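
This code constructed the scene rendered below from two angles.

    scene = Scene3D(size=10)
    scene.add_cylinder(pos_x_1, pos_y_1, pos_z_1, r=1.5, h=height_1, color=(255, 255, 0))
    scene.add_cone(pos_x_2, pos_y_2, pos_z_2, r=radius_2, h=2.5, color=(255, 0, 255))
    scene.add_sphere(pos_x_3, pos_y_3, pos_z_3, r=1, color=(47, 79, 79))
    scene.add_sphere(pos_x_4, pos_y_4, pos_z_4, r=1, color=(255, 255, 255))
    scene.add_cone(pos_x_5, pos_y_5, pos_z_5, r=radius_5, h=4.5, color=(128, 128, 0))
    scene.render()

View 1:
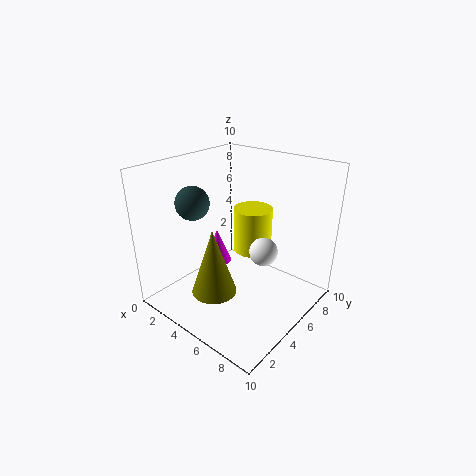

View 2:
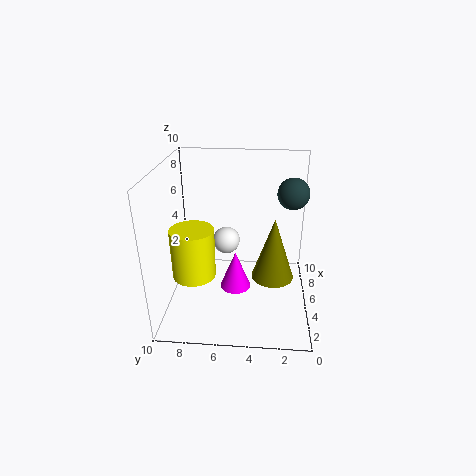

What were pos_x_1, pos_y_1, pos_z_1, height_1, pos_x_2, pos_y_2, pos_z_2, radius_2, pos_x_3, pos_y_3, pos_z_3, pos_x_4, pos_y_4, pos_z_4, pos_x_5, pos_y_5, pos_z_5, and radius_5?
pos_x_1 = 4
pos_y_1 = 8
pos_z_1 = 2.5
height_1 = 3.5
pos_x_2 = 3
pos_y_2 = 5
pos_z_2 = 2.5
radius_2 = 1
pos_x_3 = 4.5
pos_y_3 = 1.5
pos_z_3 = 8.5
pos_x_4 = 6.5
pos_y_4 = 6
pos_z_4 = 4
pos_x_5 = 5
pos_y_5 = 2.5
pos_z_5 = 2
radius_5 = 1.5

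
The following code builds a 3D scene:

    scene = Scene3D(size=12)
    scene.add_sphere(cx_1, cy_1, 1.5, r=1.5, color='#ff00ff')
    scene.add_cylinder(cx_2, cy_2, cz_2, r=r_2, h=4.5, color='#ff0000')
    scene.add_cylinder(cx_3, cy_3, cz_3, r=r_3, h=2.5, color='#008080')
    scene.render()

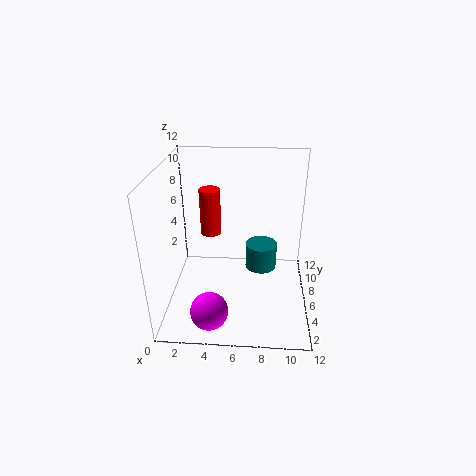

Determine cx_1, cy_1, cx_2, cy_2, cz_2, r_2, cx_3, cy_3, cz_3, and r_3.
cx_1 = 4; cy_1 = 2; cx_2 = 3; cy_2 = 10.5; cz_2 = 4; r_2 = 1; cx_3 = 8; cy_3 = 9.5; cz_3 = 1; r_3 = 1.5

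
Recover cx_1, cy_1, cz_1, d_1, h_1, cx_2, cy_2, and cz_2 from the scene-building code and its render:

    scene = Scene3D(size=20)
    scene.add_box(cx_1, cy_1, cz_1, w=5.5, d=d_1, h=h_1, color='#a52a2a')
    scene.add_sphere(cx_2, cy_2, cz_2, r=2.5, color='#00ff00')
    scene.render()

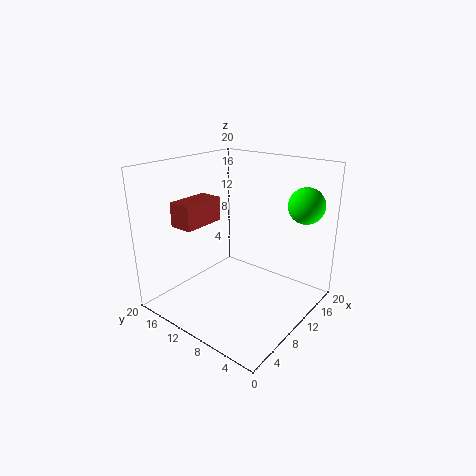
cx_1 = 1.5, cy_1 = 10.5, cz_1 = 13.5, d_1 = 3, h_1 = 3, cx_2 = 16, cy_2 = 3, cz_2 = 14.5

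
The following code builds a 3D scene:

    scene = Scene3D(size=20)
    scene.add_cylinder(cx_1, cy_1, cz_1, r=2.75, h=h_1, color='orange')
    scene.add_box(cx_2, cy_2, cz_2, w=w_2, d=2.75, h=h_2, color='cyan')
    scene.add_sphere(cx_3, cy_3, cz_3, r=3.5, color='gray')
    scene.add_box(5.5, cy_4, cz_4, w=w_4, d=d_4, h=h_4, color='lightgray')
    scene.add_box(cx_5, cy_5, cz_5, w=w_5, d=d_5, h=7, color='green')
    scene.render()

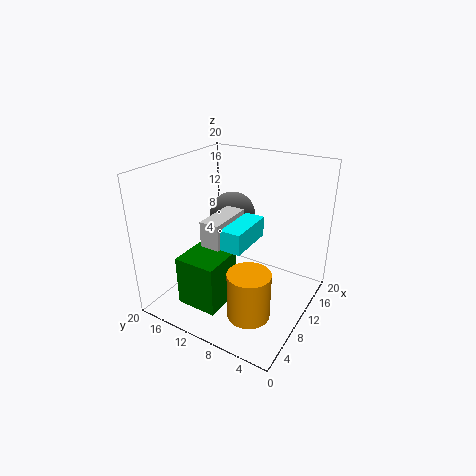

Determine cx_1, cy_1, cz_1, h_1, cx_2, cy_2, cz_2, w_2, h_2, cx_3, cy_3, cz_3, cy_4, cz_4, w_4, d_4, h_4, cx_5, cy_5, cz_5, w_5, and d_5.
cx_1 = 4.75; cy_1 = 5.25; cz_1 = 2.5; h_1 = 6.25; cx_2 = 5.25; cy_2 = 7; cz_2 = 10.5; w_2 = 6.5; h_2 = 2.75; cx_3 = 15; cy_3 = 14; cz_3 = 10.75; cy_4 = 10.25; cz_4 = 10; w_4 = 6.5; d_4 = 2.75; h_4 = 3.5; cx_5 = 2.75; cy_5 = 9.5; cz_5 = 1.75; w_5 = 6; d_5 = 5.75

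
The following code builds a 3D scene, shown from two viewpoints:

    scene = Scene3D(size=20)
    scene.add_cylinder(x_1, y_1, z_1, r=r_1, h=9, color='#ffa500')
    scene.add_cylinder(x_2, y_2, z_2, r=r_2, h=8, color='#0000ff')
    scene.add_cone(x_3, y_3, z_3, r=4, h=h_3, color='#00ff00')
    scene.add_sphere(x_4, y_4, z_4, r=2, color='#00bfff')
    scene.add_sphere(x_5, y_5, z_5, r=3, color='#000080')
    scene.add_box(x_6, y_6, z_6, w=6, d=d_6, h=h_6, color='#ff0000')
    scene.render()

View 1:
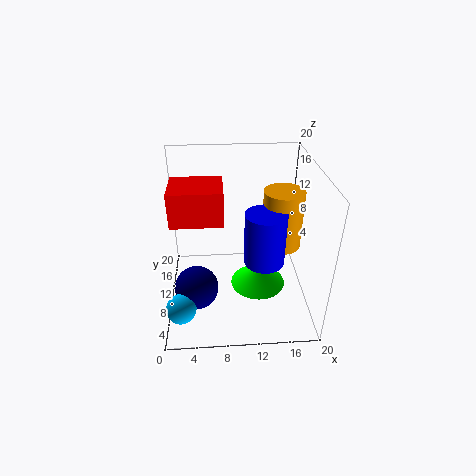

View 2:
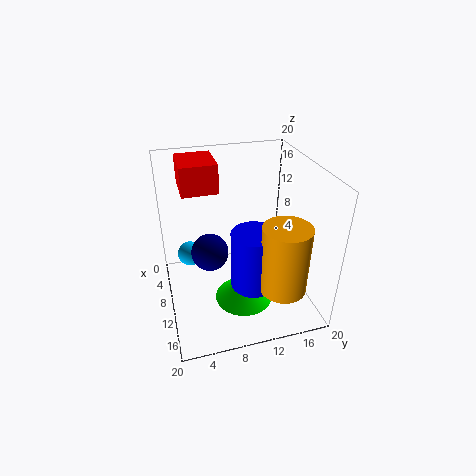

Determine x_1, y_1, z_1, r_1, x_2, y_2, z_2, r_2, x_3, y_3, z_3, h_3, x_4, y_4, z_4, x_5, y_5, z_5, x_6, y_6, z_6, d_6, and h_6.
x_1 = 17; y_1 = 14; z_1 = 6; r_1 = 3; x_2 = 14; y_2 = 11; z_2 = 5; r_2 = 3; x_3 = 13; y_3 = 10; z_3 = 2; h_3 = 3; x_4 = 2; y_4 = 4; z_4 = 3; x_5 = 4; y_5 = 7; z_5 = 4; x_6 = 2; y_6 = 3; z_6 = 16; d_6 = 5; h_6 = 4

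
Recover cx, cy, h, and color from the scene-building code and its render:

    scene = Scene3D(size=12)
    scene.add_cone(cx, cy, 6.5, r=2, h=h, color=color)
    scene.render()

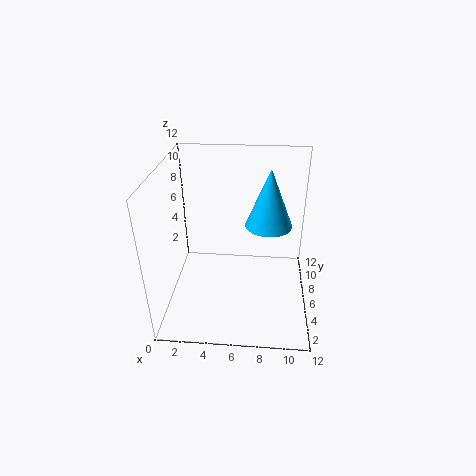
cx = 8.5
cy = 7.5
h = 5
color = 'deepskyblue'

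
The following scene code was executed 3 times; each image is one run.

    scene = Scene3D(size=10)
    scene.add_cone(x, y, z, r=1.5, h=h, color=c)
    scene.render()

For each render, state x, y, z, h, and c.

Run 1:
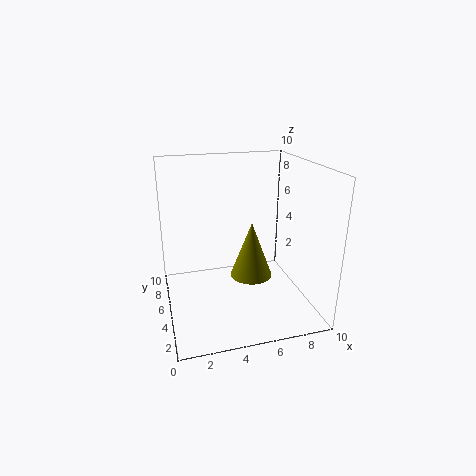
x = 6, y = 5, z = 2, h = 4, c = 'olive'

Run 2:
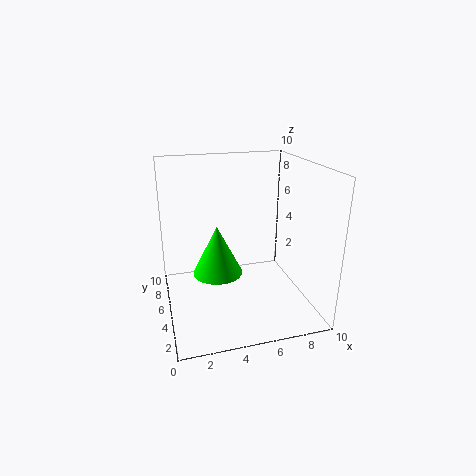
x = 3, y = 2.5, z = 4, h = 3, c = 'lime'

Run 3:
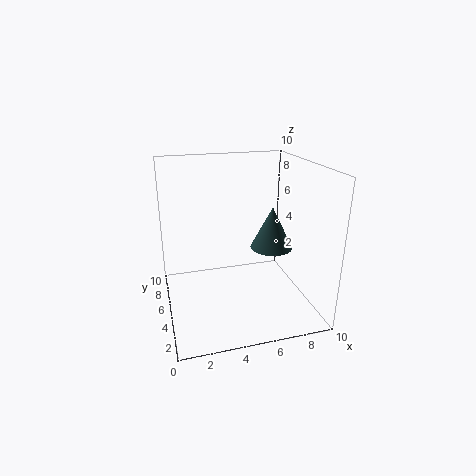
x = 7.5, y = 5, z = 4, h = 3, c = 'darkslategray'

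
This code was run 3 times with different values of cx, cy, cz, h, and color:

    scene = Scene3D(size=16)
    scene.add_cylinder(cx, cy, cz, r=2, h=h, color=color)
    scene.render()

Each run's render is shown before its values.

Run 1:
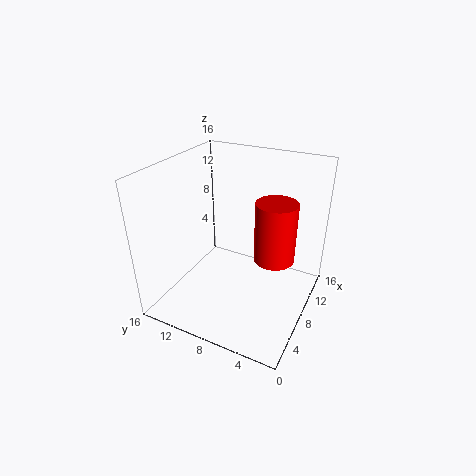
cx = 6; cy = 3; cz = 8; h = 6; color = 'red'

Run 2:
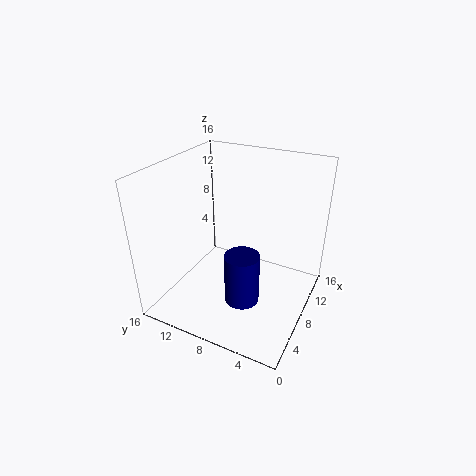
cx = 7; cy = 7; cz = 0.5; h = 6; color = 'navy'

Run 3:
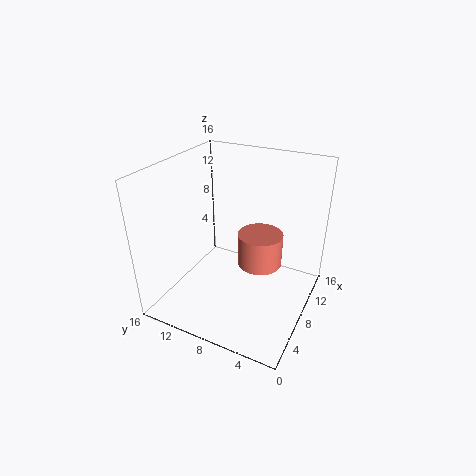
cx = 3.5; cy = 3.5; cz = 9; h = 3; color = 'salmon'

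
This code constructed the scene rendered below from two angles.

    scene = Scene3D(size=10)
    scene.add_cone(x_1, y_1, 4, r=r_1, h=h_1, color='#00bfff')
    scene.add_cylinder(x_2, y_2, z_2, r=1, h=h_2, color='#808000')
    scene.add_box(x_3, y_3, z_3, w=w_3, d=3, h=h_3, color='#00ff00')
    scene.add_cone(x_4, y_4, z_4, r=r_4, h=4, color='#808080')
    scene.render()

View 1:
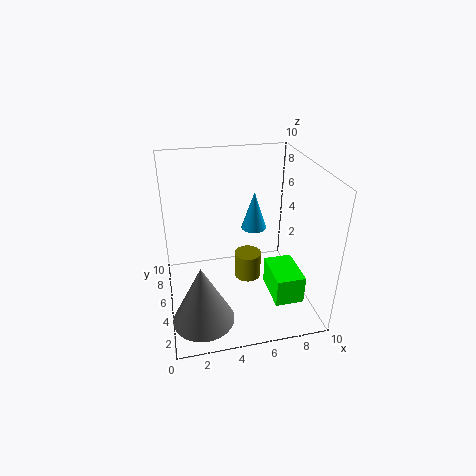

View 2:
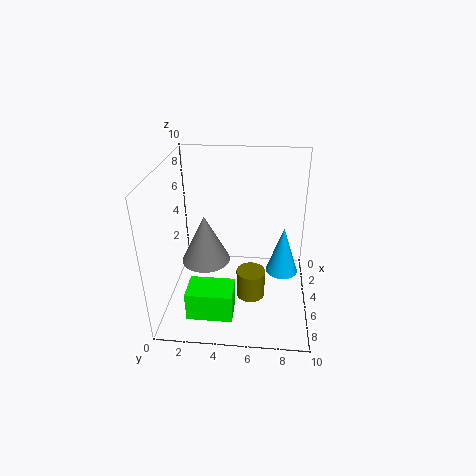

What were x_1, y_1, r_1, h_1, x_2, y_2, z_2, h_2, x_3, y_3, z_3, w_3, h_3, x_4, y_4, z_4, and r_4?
x_1 = 7, y_1 = 8, r_1 = 1, h_1 = 3, x_2 = 6, y_2 = 6, z_2 = 1, h_2 = 2, x_3 = 7, y_3 = 2, z_3 = 1, w_3 = 2, h_3 = 2, x_4 = 2, y_4 = 2, z_4 = 1, r_4 = 2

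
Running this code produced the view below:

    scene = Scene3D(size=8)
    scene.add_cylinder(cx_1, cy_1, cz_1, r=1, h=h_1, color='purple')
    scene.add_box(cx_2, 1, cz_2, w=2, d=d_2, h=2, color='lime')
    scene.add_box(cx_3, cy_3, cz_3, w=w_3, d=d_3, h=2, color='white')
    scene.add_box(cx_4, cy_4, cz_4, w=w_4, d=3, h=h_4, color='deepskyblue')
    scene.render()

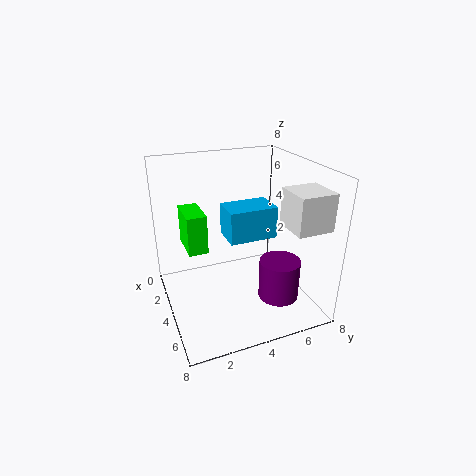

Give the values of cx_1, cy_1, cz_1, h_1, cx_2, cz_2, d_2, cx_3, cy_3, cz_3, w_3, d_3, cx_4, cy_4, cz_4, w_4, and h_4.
cx_1 = 7
cy_1 = 5
cz_1 = 2
h_1 = 2
cx_2 = 3
cz_2 = 4
d_2 = 1
cx_3 = 5
cy_3 = 6
cz_3 = 5
w_3 = 2
d_3 = 2
cx_4 = 1
cy_4 = 4
cz_4 = 3
w_4 = 2
h_4 = 2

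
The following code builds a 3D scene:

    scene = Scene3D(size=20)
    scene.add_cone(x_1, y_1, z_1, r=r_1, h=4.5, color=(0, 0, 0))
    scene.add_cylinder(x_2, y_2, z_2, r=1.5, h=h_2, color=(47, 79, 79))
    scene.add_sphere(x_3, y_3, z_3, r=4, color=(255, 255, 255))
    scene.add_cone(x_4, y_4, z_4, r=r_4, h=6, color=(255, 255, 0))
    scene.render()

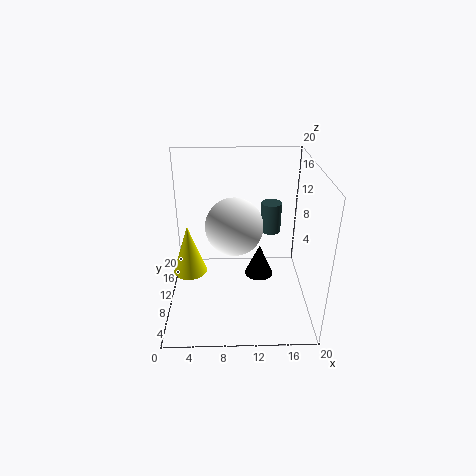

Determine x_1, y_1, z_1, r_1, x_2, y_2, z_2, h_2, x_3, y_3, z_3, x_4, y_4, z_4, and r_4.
x_1 = 13, y_1 = 9.5, z_1 = 4.5, r_1 = 2, x_2 = 15, y_2 = 14, z_2 = 9, h_2 = 4.5, x_3 = 9.5, y_3 = 10.5, z_3 = 11.5, x_4 = 4, y_4 = 4, z_4 = 9, r_4 = 2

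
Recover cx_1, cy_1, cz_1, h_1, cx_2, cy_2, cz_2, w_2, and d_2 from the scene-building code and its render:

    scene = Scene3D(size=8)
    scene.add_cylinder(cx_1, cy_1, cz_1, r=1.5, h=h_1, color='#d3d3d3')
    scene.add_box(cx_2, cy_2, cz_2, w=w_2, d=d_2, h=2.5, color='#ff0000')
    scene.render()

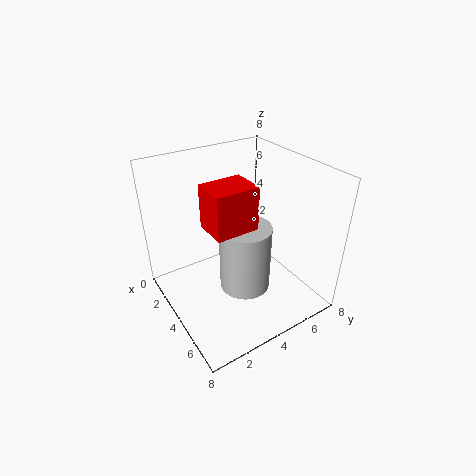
cx_1 = 4; cy_1 = 4.5; cz_1 = 0.5; h_1 = 4; cx_2 = 2.5; cy_2 = 2.5; cz_2 = 4.5; w_2 = 2; d_2 = 2.5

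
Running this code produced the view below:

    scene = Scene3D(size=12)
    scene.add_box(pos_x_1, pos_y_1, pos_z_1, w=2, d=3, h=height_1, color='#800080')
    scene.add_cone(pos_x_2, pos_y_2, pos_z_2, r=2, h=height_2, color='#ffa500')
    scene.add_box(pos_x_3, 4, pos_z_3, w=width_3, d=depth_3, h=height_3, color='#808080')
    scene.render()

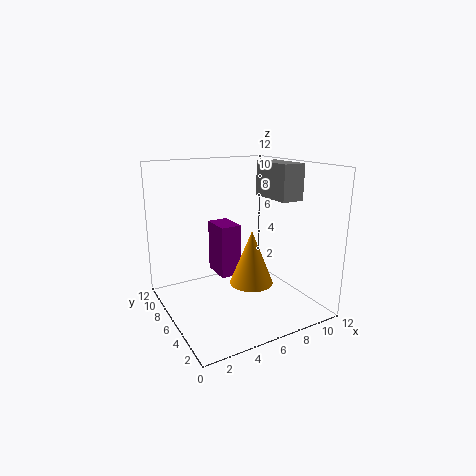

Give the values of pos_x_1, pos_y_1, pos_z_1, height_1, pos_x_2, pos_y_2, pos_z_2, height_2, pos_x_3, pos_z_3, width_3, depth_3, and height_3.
pos_x_1 = 6
pos_y_1 = 9
pos_z_1 = 1
height_1 = 5
pos_x_2 = 8
pos_y_2 = 7
pos_z_2 = 1
height_2 = 5
pos_x_3 = 9
pos_z_3 = 9
width_3 = 2
depth_3 = 4
height_3 = 3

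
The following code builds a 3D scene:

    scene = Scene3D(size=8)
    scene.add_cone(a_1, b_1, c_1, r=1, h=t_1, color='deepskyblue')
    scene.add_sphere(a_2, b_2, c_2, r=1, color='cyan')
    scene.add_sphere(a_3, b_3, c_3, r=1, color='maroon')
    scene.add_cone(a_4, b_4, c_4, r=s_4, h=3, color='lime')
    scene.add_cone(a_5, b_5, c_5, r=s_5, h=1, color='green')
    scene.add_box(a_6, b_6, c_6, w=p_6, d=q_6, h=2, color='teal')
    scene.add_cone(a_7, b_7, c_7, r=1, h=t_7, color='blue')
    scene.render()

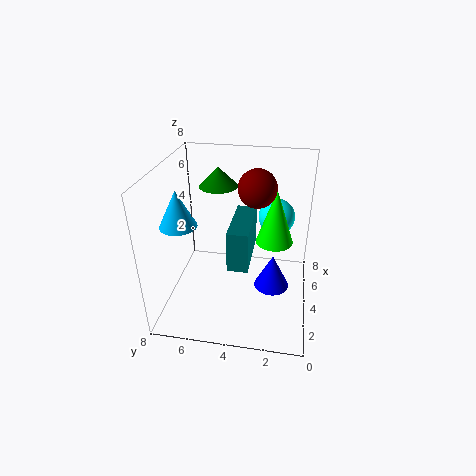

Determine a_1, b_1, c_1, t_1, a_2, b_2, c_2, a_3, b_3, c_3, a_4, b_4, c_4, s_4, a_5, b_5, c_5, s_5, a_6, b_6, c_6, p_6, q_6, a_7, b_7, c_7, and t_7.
a_1 = 3
b_1 = 7
c_1 = 5
t_1 = 2
a_2 = 5
b_2 = 2
c_2 = 5
a_3 = 4
b_3 = 3
c_3 = 7
a_4 = 4
b_4 = 2
c_4 = 4
s_4 = 1
a_5 = 4
b_5 = 5
c_5 = 7
s_5 = 1
a_6 = 1
b_6 = 3
c_6 = 4
p_6 = 3
q_6 = 1
a_7 = 4
b_7 = 2
c_7 = 1
t_7 = 2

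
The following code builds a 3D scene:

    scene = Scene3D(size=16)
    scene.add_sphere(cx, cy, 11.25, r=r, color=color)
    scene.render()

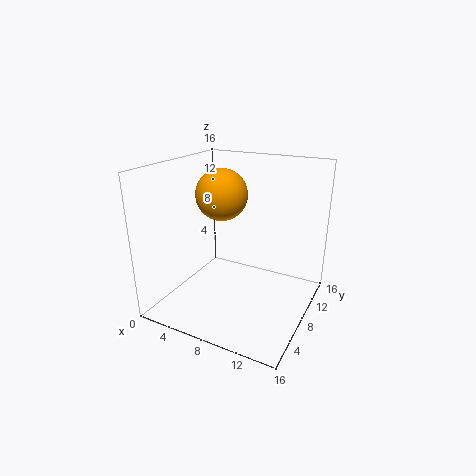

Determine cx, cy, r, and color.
cx = 3.5; cy = 12.25; r = 3.25; color = 'orange'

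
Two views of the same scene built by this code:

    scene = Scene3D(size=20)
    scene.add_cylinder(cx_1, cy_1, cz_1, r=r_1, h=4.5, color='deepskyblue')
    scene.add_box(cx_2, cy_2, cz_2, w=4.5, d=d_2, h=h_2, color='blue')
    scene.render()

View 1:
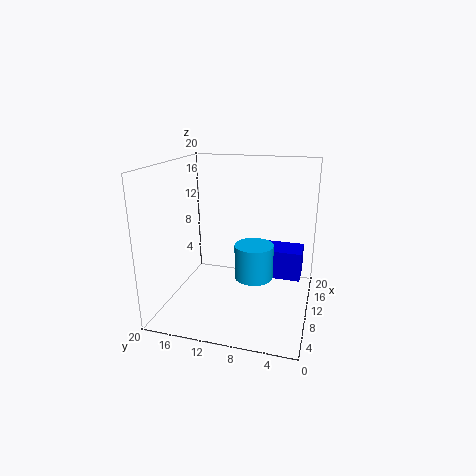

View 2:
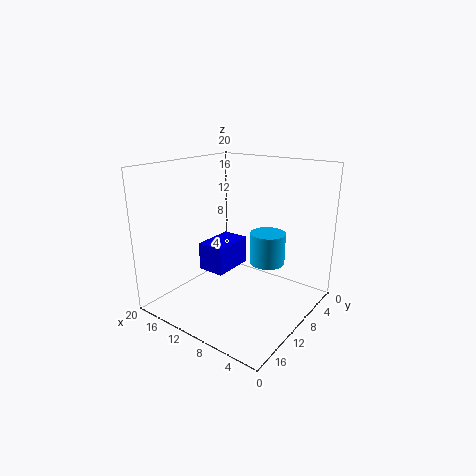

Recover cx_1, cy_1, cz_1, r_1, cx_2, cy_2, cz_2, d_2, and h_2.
cx_1 = 7; cy_1 = 7; cz_1 = 6; r_1 = 2.5; cx_2 = 14.5; cy_2 = 1.5; cz_2 = 2; d_2 = 7; h_2 = 4.5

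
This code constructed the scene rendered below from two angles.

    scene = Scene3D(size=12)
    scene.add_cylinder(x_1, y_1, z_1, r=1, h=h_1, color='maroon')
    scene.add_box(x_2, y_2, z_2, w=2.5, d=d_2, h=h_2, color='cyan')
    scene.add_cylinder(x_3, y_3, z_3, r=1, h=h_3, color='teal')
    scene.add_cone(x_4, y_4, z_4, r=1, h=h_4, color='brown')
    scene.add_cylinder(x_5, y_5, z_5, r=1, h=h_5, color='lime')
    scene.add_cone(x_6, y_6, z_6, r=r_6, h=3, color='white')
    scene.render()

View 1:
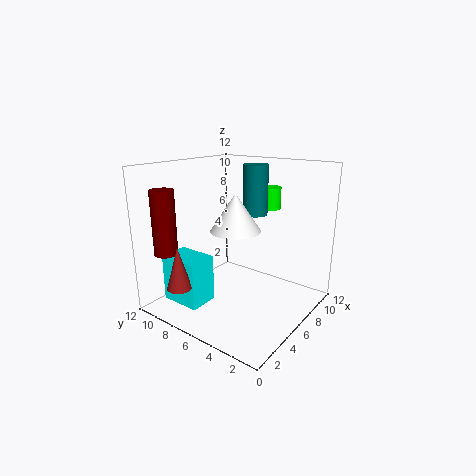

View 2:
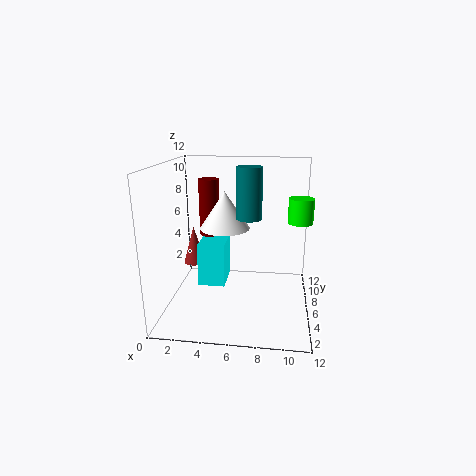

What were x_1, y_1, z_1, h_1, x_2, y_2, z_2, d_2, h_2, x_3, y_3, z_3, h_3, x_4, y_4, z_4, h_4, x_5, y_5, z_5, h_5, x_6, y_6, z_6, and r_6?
x_1 = 2.5, y_1 = 11, z_1 = 4.5, h_1 = 5.5, x_2 = 2, y_2 = 7.5, z_2 = 0.5, d_2 = 3.5, h_2 = 4, x_3 = 7, y_3 = 5, z_3 = 8, h_3 = 4, x_4 = 1.5, y_4 = 8.5, z_4 = 2.5, h_4 = 3.5, x_5 = 11, y_5 = 6, z_5 = 7.5, h_5 = 2, x_6 = 5, y_6 = 5.5, z_6 = 7, r_6 = 2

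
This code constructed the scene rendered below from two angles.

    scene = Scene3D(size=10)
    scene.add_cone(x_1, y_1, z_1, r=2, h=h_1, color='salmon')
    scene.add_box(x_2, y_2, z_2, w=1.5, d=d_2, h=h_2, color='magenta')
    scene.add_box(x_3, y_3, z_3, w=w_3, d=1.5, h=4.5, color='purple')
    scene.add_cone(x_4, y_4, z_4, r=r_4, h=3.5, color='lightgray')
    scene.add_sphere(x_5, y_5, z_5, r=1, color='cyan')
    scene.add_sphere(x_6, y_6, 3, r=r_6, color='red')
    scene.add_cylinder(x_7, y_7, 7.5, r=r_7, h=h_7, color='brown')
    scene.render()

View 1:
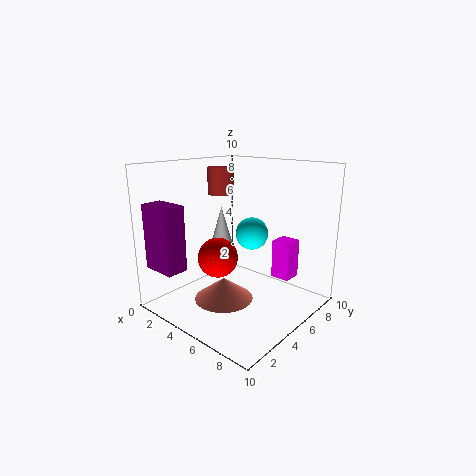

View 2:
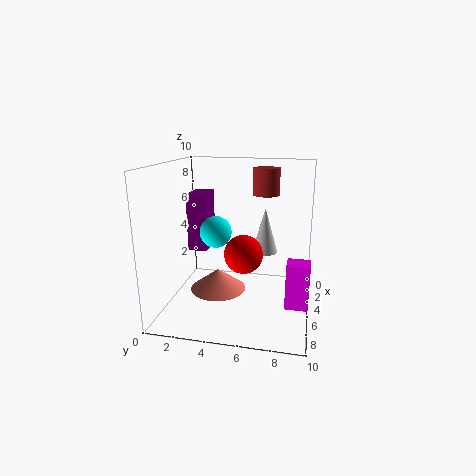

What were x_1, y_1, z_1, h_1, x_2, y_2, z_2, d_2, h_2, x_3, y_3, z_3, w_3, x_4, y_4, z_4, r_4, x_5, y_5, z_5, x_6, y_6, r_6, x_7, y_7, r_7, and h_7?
x_1 = 5; y_1 = 3.5; z_1 = 1; h_1 = 1.5; x_2 = 5.5; y_2 = 8.5; z_2 = 1; d_2 = 1.5; h_2 = 3; x_3 = 0.5; y_3 = 0.5; z_3 = 3; w_3 = 2.5; x_4 = 2; y_4 = 6.5; z_4 = 3; r_4 = 1; x_5 = 7; y_5 = 4; z_5 = 6; x_6 = 3; y_6 = 5; r_6 = 1.5; x_7 = 2; y_7 = 6.5; r_7 = 1; h_7 = 2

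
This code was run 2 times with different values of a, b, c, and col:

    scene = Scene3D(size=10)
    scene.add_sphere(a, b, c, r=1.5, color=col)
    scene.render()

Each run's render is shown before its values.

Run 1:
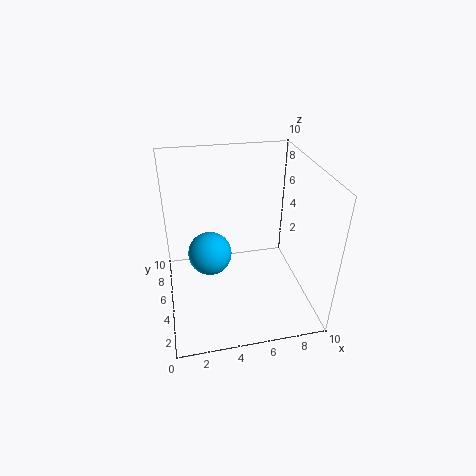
a = 3, b = 5, c = 4, col = 'deepskyblue'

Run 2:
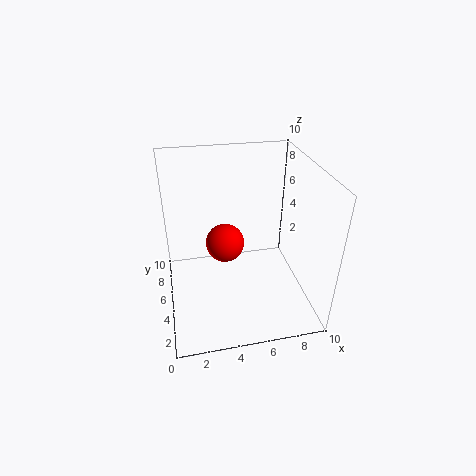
a = 4.5, b = 7.5, c = 3, col = 'red'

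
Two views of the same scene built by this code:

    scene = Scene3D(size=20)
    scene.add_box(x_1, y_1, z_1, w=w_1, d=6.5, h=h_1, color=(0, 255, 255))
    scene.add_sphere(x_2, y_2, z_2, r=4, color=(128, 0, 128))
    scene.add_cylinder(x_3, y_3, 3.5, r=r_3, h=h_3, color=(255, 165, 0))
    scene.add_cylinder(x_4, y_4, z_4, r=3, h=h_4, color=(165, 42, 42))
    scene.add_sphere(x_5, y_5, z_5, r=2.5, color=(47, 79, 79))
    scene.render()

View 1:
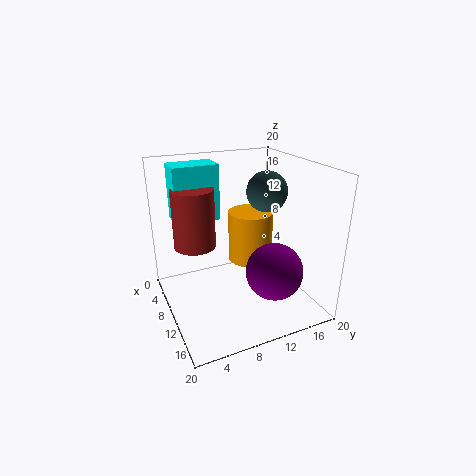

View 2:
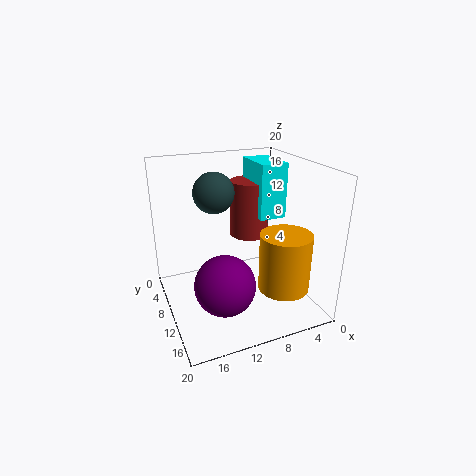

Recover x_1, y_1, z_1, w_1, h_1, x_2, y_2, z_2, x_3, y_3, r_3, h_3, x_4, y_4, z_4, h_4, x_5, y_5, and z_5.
x_1 = 2, y_1 = 2.5, z_1 = 11.5, w_1 = 4, h_1 = 8, x_2 = 13.5, y_2 = 14, z_2 = 5.5, x_3 = 5, y_3 = 14.5, r_3 = 3.5, h_3 = 8, x_4 = 6, y_4 = 5, z_4 = 8, h_4 = 8.5, x_5 = 14, y_5 = 12, z_5 = 17.5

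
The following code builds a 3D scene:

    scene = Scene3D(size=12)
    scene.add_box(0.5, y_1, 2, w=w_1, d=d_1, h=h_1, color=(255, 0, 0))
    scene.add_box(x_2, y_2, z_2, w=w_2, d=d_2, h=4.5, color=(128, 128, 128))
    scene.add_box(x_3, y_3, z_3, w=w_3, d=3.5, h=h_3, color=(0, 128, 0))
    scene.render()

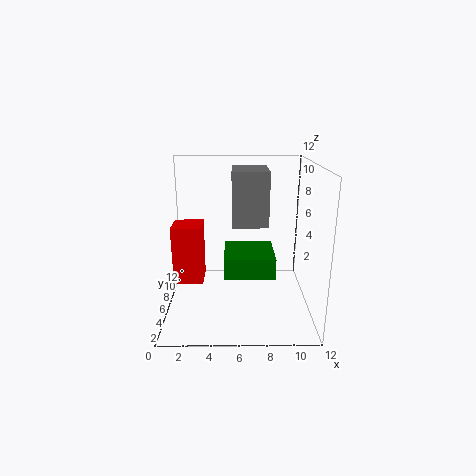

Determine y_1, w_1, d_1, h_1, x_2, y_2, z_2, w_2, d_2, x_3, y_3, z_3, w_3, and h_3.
y_1 = 5.5
w_1 = 2.5
d_1 = 2.5
h_1 = 5
x_2 = 5.5
y_2 = 5.5
z_2 = 7
w_2 = 3
d_2 = 4
x_3 = 5
y_3 = 0.5
z_3 = 5
w_3 = 3.5
h_3 = 1.5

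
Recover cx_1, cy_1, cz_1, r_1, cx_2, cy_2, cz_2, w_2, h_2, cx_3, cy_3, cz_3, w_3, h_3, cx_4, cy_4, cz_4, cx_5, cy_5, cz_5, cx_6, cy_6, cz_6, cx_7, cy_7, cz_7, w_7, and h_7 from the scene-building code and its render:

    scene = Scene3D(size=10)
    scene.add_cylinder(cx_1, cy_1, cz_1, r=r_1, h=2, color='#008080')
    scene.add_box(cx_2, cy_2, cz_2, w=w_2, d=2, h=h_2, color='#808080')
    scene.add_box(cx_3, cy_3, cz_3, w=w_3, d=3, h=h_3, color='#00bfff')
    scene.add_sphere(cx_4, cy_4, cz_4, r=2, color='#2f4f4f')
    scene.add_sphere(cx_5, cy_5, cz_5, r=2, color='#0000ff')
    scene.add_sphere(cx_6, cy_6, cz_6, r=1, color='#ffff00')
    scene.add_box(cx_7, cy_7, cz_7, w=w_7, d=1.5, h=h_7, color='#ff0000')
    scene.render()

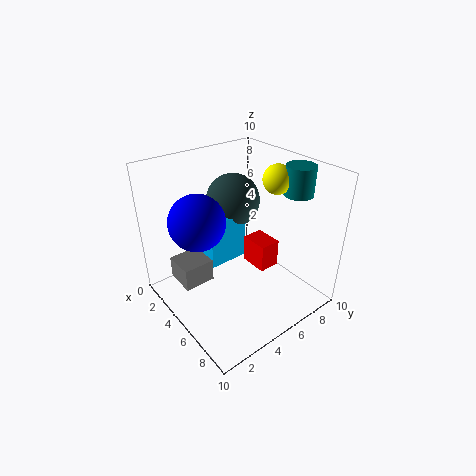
cx_1 = 7
cy_1 = 8.5
cz_1 = 8
r_1 = 1
cx_2 = 3.5
cy_2 = 0.5
cz_2 = 3
w_2 = 2
h_2 = 1.5
cx_3 = 1
cy_3 = 3.5
cz_3 = 2.5
w_3 = 3
h_3 = 3.5
cx_4 = 2.5
cy_4 = 6.5
cz_4 = 6.5
cx_5 = 3
cy_5 = 3
cz_5 = 6
cx_6 = 6
cy_6 = 7.5
cz_6 = 9
cx_7 = 4.5
cy_7 = 6
cz_7 = 2.5
w_7 = 2
h_7 = 2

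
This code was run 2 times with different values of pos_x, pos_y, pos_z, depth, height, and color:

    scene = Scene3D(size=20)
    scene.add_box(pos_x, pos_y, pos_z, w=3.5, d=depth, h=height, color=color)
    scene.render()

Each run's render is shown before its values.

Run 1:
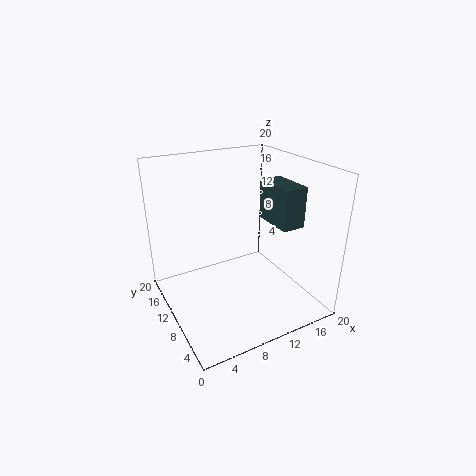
pos_x = 16; pos_y = 7.5; pos_z = 10.5; depth = 6.5; height = 6; color = 'darkslategray'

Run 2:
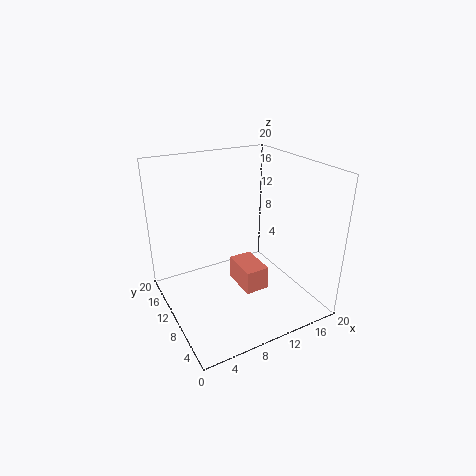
pos_x = 10.5; pos_y = 8; pos_z = 1.5; depth = 5.5; height = 3.5; color = 'salmon'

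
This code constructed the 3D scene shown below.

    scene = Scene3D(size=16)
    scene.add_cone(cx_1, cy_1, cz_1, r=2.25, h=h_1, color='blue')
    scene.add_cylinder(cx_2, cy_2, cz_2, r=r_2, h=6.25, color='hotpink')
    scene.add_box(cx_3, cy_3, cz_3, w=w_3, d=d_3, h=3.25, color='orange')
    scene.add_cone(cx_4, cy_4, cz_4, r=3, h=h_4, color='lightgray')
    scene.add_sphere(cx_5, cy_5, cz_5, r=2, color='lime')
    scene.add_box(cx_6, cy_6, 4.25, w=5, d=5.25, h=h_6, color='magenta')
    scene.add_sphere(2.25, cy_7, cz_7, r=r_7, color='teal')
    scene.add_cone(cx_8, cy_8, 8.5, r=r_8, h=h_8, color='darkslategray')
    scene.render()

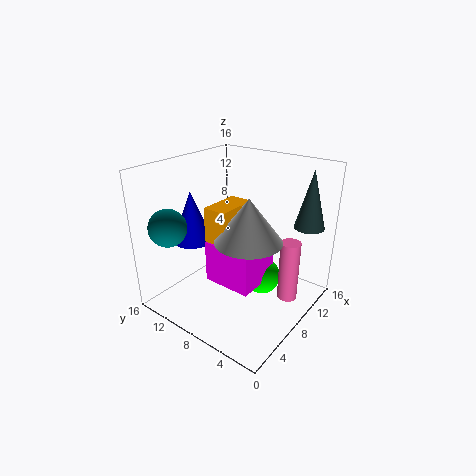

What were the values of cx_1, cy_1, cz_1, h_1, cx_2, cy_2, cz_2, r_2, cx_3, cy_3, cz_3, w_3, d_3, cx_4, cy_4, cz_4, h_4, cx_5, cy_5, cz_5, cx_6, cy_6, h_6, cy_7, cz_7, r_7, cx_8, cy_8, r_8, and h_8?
cx_1 = 5.75
cy_1 = 12.75
cz_1 = 7.25
h_1 = 5.75
cx_2 = 7.5
cy_2 = 1.25
cz_2 = 3.5
r_2 = 1
cx_3 = 1.75
cy_3 = 4.75
cz_3 = 10.5
w_3 = 4
d_3 = 2.25
cx_4 = 3.25
cy_4 = 3.25
cz_4 = 11
h_4 = 4
cx_5 = 8.5
cy_5 = 5
cz_5 = 4
cx_6 = 4
cy_6 = 4
h_6 = 4.5
cy_7 = 12.75
cz_7 = 10
r_7 = 2
cx_8 = 14.25
cy_8 = 2.5
r_8 = 1.75
h_8 = 6.75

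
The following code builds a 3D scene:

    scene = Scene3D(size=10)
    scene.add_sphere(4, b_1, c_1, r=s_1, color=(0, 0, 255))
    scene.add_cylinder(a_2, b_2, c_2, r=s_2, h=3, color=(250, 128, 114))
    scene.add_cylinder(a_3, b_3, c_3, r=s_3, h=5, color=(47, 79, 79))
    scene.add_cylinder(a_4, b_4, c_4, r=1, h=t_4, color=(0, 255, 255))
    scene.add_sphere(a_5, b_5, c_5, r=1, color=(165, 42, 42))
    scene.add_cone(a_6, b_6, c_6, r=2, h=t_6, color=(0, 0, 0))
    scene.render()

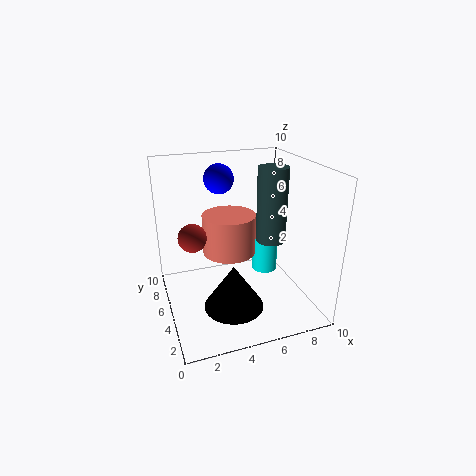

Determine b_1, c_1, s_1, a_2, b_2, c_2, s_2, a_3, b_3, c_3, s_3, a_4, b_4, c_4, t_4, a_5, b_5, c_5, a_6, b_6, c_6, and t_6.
b_1 = 6; c_1 = 9; s_1 = 1; a_2 = 5; b_2 = 7; c_2 = 3; s_2 = 2; a_3 = 7; b_3 = 4; c_3 = 5; s_3 = 1; a_4 = 8; b_4 = 7; c_4 = 1; t_4 = 3; a_5 = 2; b_5 = 6; c_5 = 5; a_6 = 4; b_6 = 3; c_6 = 1; t_6 = 3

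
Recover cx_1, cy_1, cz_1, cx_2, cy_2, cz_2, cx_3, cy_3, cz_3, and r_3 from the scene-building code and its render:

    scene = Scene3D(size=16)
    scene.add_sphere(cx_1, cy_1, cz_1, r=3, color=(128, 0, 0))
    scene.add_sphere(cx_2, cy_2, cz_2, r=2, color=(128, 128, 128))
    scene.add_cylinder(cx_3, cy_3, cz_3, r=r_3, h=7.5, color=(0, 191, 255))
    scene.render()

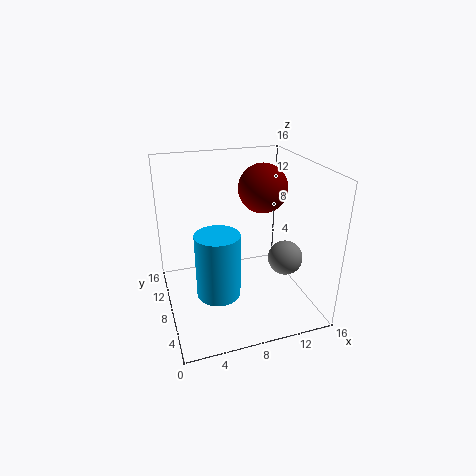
cx_1 = 12.5
cy_1 = 12
cz_1 = 12
cx_2 = 13.5
cy_2 = 7
cz_2 = 5
cx_3 = 5.5
cy_3 = 7.5
cz_3 = 1.5
r_3 = 2.5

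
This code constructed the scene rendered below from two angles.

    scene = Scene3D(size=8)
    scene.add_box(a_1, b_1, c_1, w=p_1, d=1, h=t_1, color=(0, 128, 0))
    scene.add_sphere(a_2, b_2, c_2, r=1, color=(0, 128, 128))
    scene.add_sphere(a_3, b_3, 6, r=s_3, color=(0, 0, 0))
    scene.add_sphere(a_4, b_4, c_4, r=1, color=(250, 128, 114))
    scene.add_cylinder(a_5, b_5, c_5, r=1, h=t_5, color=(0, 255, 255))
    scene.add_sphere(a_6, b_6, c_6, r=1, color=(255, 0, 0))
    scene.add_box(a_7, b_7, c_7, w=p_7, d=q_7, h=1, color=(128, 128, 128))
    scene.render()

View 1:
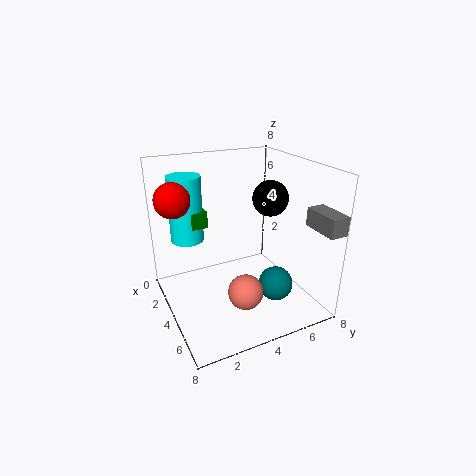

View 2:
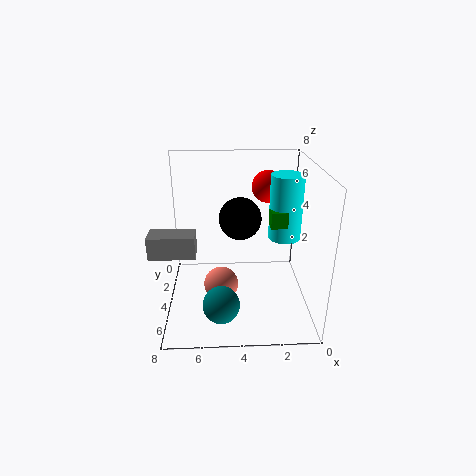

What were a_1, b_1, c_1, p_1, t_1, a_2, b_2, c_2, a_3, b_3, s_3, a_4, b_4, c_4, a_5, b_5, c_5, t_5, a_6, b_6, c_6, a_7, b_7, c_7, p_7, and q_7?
a_1 = 1; b_1 = 2; c_1 = 4; p_1 = 1; t_1 = 1; a_2 = 5; b_2 = 6; c_2 = 1; a_3 = 4; b_3 = 6; s_3 = 1; a_4 = 5; b_4 = 4; c_4 = 1; a_5 = 1; b_5 = 2; c_5 = 3; t_5 = 4; a_6 = 2; b_6 = 1; c_6 = 6; a_7 = 6; b_7 = 7; c_7 = 5; p_7 = 2; q_7 = 1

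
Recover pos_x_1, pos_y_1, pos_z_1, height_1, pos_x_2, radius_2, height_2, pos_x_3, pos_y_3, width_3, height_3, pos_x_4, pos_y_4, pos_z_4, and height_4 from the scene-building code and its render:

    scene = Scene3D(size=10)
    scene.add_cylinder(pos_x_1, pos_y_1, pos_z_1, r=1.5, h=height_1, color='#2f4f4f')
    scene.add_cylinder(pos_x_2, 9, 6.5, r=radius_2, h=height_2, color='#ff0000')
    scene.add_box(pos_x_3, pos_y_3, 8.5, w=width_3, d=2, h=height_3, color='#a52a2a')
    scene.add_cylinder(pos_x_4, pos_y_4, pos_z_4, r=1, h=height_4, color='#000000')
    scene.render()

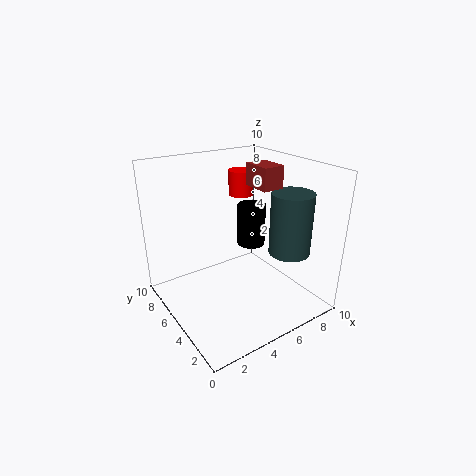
pos_x_1 = 8.5, pos_y_1 = 3.5, pos_z_1 = 3.5, height_1 = 4.5, pos_x_2 = 8, radius_2 = 1, height_2 = 2, pos_x_3 = 6, pos_y_3 = 3.5, width_3 = 1.5, height_3 = 1.5, pos_x_4 = 6.5, pos_y_4 = 5.5, pos_z_4 = 4, height_4 = 3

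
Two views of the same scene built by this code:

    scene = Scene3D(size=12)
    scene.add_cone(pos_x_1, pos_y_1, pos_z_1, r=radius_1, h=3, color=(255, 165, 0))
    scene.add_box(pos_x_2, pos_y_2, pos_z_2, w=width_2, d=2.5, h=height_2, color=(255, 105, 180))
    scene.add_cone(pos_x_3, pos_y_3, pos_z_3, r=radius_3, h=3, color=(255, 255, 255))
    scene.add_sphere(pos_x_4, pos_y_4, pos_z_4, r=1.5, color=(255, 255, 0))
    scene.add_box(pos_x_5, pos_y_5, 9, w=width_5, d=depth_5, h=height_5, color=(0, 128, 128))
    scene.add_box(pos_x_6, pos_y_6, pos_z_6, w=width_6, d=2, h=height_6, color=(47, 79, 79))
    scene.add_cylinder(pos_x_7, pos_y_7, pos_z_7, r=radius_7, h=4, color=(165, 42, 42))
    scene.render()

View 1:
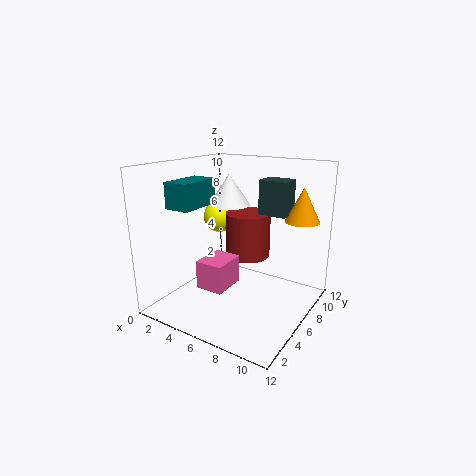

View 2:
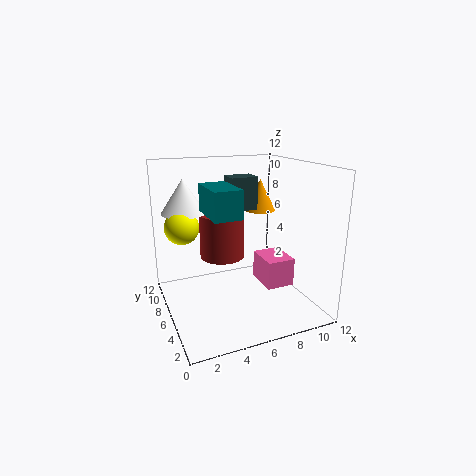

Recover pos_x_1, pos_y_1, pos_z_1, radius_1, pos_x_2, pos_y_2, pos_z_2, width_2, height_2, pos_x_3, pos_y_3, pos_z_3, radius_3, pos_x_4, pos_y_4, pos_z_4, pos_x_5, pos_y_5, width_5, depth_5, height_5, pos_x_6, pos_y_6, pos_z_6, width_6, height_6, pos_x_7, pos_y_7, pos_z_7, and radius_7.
pos_x_1 = 10, pos_y_1 = 10, pos_z_1 = 7, radius_1 = 1.5, pos_x_2 = 6, pos_y_2 = 0.5, pos_z_2 = 4, width_2 = 2, height_2 = 2, pos_x_3 = 2.5, pos_y_3 = 10, pos_z_3 = 7.5, radius_3 = 2, pos_x_4 = 2, pos_y_4 = 9, pos_z_4 = 6.5, pos_x_5 = 2.5, pos_y_5 = 1.5, width_5 = 2, depth_5 = 3.5, height_5 = 2, pos_x_6 = 6.5, pos_y_6 = 8.5, pos_z_6 = 7.5, width_6 = 2.5, height_6 = 3, pos_x_7 = 5.5, pos_y_7 = 8.5, pos_z_7 = 3.5, radius_7 = 2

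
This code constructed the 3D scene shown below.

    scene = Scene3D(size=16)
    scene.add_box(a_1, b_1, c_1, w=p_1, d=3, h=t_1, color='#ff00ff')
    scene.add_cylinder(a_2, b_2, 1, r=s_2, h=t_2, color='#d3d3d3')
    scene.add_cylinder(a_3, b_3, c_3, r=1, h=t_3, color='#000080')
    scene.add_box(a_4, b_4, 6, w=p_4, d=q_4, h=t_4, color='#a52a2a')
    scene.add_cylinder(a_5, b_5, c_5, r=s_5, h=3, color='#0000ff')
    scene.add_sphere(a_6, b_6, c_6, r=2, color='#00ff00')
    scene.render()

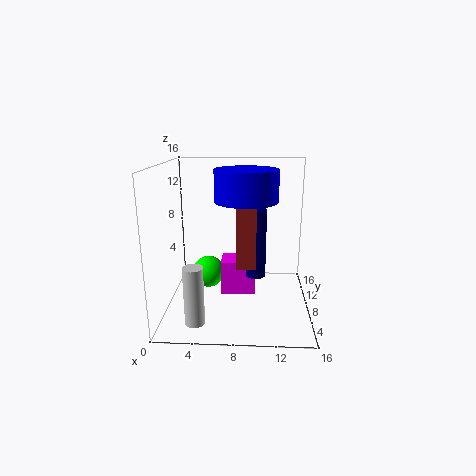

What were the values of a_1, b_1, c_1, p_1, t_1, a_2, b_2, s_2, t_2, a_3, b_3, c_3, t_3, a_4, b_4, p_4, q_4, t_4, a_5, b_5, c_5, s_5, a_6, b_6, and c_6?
a_1 = 6, b_1 = 8, c_1 = 1, p_1 = 4, t_1 = 4, a_2 = 4, b_2 = 2, s_2 = 1, t_2 = 6, a_3 = 10, b_3 = 5, c_3 = 5, t_3 = 7, a_4 = 8, b_4 = 4, p_4 = 2, q_4 = 5, t_4 = 7, a_5 = 9, b_5 = 4, c_5 = 13, s_5 = 3, a_6 = 4, b_6 = 12, c_6 = 2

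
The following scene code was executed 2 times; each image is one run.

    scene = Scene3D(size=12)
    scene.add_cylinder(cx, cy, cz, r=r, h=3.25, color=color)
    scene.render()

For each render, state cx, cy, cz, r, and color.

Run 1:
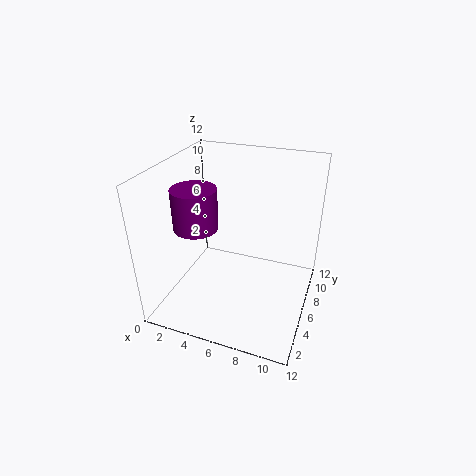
cx = 3.25, cy = 4, cz = 7.5, r = 1.75, color = 'purple'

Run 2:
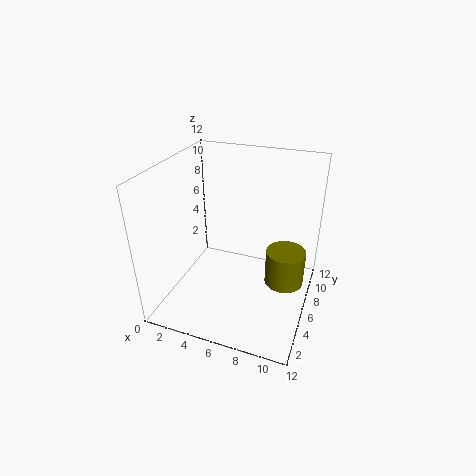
cx = 9.75, cy = 8, cz = 1, r = 1.75, color = 'olive'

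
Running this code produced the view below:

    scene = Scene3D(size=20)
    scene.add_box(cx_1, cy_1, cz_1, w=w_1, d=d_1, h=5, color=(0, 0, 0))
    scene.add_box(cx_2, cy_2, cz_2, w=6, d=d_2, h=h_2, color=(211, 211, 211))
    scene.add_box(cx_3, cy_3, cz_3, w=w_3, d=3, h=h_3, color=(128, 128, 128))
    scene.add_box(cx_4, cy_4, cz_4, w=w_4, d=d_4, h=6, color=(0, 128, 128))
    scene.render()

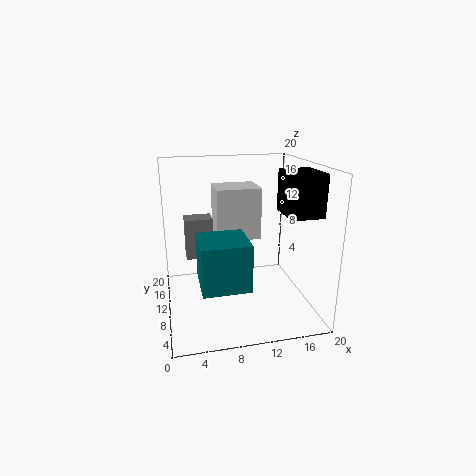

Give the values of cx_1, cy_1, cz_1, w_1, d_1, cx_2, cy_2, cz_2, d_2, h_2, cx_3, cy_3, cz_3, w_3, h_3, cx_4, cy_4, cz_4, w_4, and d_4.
cx_1 = 14, cy_1 = 1, cz_1 = 15, w_1 = 4, d_1 = 5, cx_2 = 7, cy_2 = 9, cz_2 = 10, d_2 = 5, h_2 = 7, cx_3 = 3, cy_3 = 13, cz_3 = 6, w_3 = 4, h_3 = 6, cx_4 = 4, cy_4 = 2, cz_4 = 6, w_4 = 6, d_4 = 6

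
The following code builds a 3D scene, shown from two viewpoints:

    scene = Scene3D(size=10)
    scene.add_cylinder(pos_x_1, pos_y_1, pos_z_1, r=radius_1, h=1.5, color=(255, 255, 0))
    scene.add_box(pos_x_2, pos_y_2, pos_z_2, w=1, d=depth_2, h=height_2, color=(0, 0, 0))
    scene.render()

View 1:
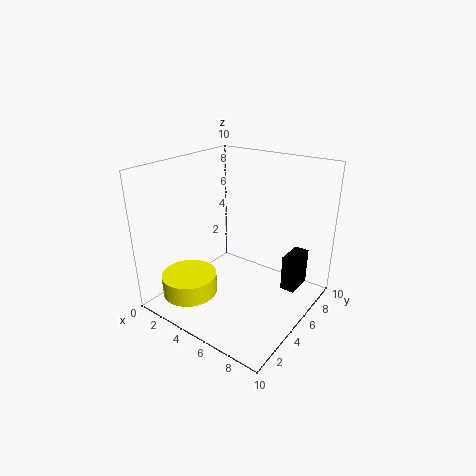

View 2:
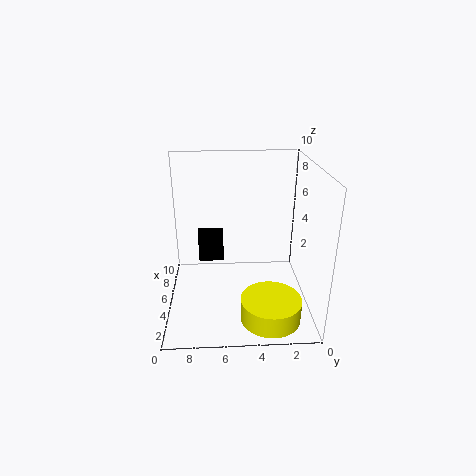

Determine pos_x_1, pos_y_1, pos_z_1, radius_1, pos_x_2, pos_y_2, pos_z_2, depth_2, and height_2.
pos_x_1 = 2; pos_y_1 = 3; pos_z_1 = 0.5; radius_1 = 2; pos_x_2 = 8; pos_y_2 = 6; pos_z_2 = 1.5; depth_2 = 2; height_2 = 2.5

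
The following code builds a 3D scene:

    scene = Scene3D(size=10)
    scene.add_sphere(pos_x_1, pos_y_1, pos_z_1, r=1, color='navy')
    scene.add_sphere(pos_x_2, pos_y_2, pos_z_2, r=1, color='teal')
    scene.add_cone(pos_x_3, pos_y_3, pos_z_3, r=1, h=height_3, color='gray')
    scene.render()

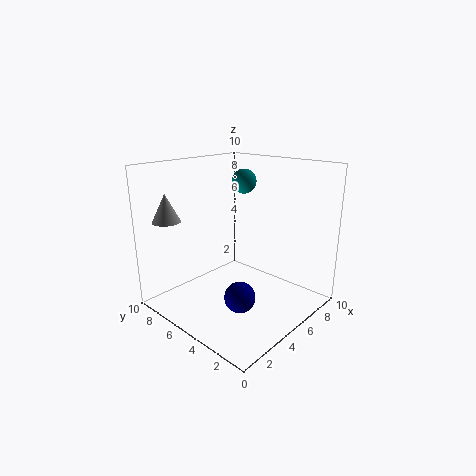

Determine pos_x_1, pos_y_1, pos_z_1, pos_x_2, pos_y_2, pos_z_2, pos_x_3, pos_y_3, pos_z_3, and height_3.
pos_x_1 = 3; pos_y_1 = 3; pos_z_1 = 2; pos_x_2 = 9; pos_y_2 = 8; pos_z_2 = 8; pos_x_3 = 2; pos_y_3 = 9; pos_z_3 = 6; height_3 = 2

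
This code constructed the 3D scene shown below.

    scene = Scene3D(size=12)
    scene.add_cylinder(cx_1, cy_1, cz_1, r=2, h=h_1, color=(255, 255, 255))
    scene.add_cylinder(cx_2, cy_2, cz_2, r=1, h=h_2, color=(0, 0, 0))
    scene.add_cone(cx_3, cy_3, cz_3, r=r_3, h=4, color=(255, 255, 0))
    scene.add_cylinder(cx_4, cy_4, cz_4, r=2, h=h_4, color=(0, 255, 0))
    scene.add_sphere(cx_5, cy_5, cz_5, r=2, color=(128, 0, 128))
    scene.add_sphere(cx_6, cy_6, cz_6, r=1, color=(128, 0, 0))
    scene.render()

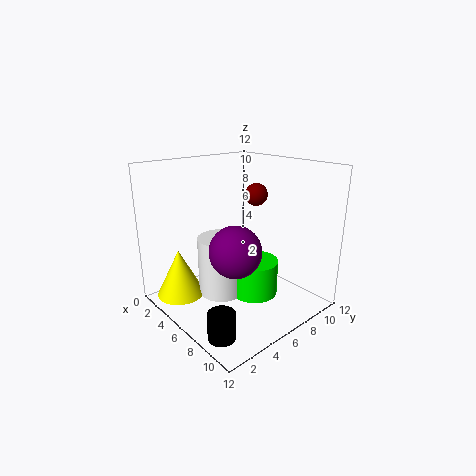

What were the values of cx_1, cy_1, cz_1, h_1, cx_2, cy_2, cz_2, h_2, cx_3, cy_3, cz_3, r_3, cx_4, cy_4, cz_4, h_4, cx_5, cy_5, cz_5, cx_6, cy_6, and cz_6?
cx_1 = 5; cy_1 = 5; cz_1 = 1; h_1 = 5; cx_2 = 10; cy_2 = 1; cz_2 = 1; h_2 = 2; cx_3 = 3; cy_3 = 2; cz_3 = 1; r_3 = 2; cx_4 = 7; cy_4 = 7; cz_4 = 1; h_4 = 3; cx_5 = 8; cy_5 = 4; cz_5 = 6; cx_6 = 5; cy_6 = 9; cz_6 = 9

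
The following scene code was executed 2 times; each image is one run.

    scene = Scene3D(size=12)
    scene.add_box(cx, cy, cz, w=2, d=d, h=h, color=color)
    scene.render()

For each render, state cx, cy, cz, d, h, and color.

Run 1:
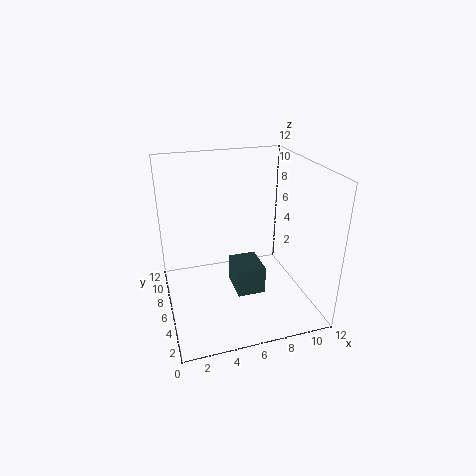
cx = 4.5, cy = 1, cz = 4, d = 2.5, h = 2, color = 'darkslategray'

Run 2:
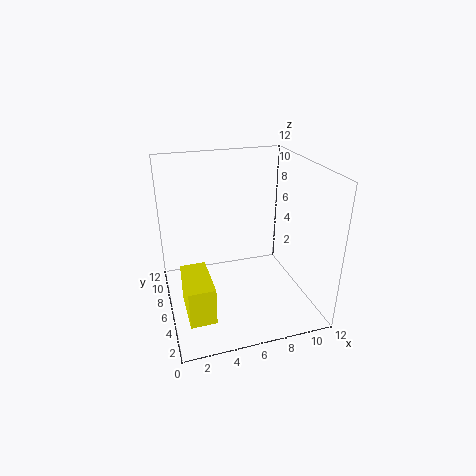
cx = 1, cy = 1.5, cz = 1.5, d = 4, h = 3, color = 'yellow'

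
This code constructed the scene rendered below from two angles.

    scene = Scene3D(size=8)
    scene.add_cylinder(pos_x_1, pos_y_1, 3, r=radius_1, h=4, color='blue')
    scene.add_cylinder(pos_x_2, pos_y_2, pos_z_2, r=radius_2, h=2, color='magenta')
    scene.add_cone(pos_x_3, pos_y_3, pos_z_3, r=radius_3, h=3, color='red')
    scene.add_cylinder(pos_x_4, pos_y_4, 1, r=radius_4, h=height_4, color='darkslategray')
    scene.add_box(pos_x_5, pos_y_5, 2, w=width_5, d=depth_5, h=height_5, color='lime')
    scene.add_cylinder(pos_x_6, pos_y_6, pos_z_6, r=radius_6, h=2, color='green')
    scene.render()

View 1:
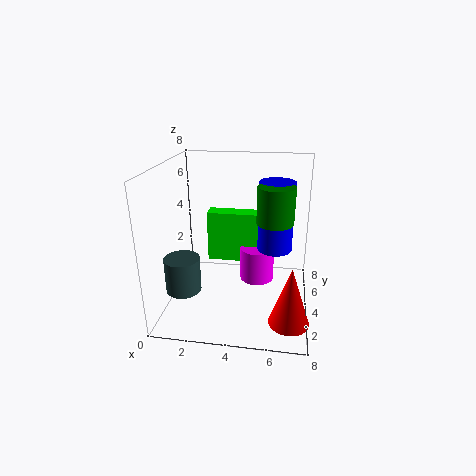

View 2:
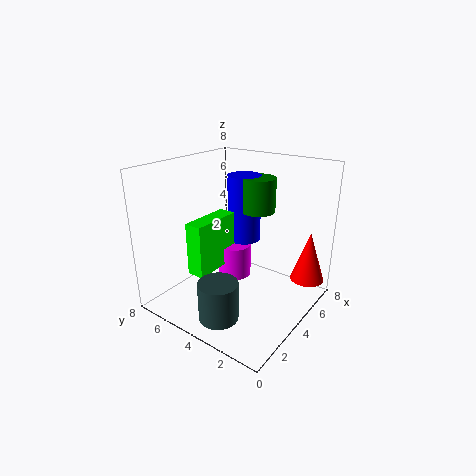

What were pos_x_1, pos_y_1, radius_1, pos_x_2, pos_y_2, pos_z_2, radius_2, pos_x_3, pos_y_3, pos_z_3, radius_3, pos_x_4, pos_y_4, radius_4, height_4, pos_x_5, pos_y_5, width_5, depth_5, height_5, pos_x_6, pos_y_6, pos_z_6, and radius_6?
pos_x_1 = 6; pos_y_1 = 5; radius_1 = 1; pos_x_2 = 5; pos_y_2 = 5; pos_z_2 = 1; radius_2 = 1; pos_x_3 = 7; pos_y_3 = 1; pos_z_3 = 1; radius_3 = 1; pos_x_4 = 1; pos_y_4 = 3; radius_4 = 1; height_4 = 2; pos_x_5 = 2; pos_y_5 = 5; width_5 = 3; depth_5 = 1; height_5 = 3; pos_x_6 = 6; pos_y_6 = 4; pos_z_6 = 5; radius_6 = 1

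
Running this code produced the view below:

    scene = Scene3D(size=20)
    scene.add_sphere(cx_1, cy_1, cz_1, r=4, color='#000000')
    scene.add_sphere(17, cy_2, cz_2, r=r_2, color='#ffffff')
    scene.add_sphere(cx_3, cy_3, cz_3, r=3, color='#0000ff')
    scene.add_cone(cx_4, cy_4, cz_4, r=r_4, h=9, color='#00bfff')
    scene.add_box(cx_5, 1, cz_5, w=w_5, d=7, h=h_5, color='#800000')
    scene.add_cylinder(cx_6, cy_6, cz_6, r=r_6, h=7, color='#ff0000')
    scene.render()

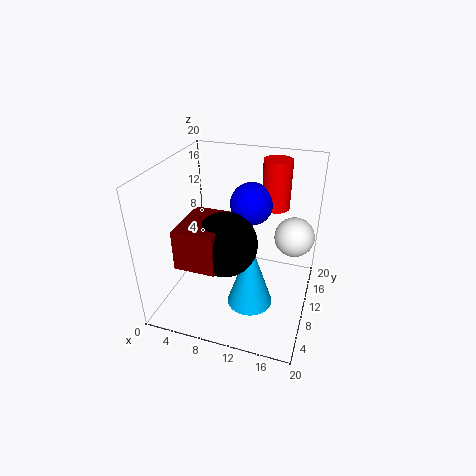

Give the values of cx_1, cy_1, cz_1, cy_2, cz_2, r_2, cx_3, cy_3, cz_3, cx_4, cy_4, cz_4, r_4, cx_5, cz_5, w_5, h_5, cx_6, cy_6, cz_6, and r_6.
cx_1 = 10, cy_1 = 5, cz_1 = 12, cy_2 = 16, cz_2 = 8, r_2 = 3, cx_3 = 11, cy_3 = 13, cz_3 = 14, cx_4 = 13, cy_4 = 6, cz_4 = 3, r_4 = 3, cx_5 = 5, cz_5 = 10, w_5 = 5, h_5 = 5, cx_6 = 14, cy_6 = 15, cz_6 = 13, r_6 = 2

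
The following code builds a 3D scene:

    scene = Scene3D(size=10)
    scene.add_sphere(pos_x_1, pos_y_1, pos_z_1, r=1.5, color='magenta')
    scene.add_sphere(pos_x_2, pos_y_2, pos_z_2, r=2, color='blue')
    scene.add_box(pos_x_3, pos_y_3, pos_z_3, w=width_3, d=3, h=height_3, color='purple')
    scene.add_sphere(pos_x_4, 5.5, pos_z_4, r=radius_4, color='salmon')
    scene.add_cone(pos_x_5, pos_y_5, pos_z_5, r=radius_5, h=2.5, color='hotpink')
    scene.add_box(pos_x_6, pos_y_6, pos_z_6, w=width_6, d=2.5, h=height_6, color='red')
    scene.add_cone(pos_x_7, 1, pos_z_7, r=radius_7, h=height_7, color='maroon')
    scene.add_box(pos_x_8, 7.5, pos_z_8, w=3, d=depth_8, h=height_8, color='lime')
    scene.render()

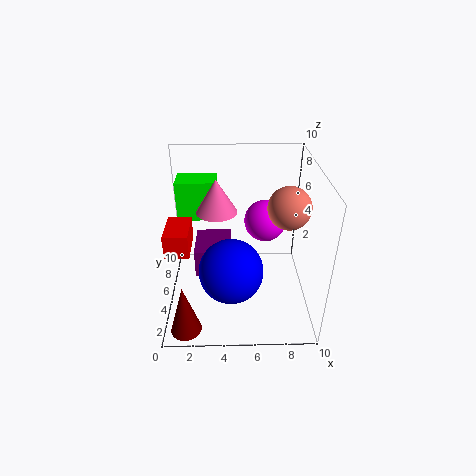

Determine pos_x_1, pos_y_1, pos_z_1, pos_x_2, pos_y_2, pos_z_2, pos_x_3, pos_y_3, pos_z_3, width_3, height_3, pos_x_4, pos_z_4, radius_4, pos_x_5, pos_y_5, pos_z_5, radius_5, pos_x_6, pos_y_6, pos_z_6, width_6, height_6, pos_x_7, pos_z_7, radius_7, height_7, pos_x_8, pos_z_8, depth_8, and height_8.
pos_x_1 = 7, pos_y_1 = 6.5, pos_z_1 = 5.5, pos_x_2 = 4.5, pos_y_2 = 2, pos_z_2 = 4.5, pos_x_3 = 2, pos_y_3 = 4, pos_z_3 = 2.5, width_3 = 2.5, height_3 = 2, pos_x_4 = 8.5, pos_z_4 = 7, radius_4 = 1.5, pos_x_5 = 3.5, pos_y_5 = 7, pos_z_5 = 6, radius_5 = 1.5, pos_x_6 = 0.5, pos_y_6 = 2, pos_z_6 = 5.5, width_6 = 1.5, height_6 = 1.5, pos_x_7 = 1.5, pos_z_7 = 0.5, radius_7 = 1, height_7 = 3.5, pos_x_8 = 0.5, pos_z_8 = 5, depth_8 = 2, height_8 = 3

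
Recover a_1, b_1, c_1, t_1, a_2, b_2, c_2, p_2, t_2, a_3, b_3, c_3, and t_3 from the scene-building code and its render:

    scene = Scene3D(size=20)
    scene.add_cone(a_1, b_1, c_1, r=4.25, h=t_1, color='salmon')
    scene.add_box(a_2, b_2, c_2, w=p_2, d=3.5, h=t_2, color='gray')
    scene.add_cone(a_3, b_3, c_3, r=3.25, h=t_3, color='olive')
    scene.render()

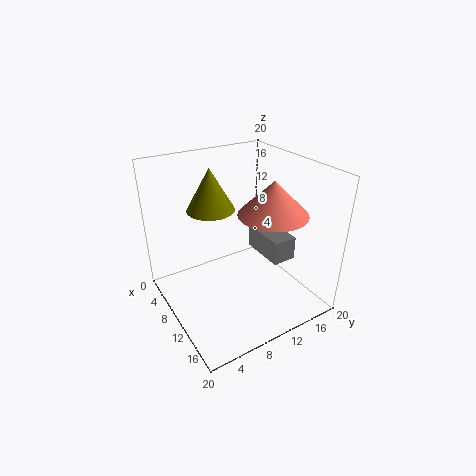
a_1 = 15.5
b_1 = 11.5
c_1 = 15.5
t_1 = 4.25
a_2 = 6.5
b_2 = 14.25
c_2 = 5.75
p_2 = 6.75
t_2 = 3.5
a_3 = 7.5
b_3 = 7.25
c_3 = 14
t_3 = 5.75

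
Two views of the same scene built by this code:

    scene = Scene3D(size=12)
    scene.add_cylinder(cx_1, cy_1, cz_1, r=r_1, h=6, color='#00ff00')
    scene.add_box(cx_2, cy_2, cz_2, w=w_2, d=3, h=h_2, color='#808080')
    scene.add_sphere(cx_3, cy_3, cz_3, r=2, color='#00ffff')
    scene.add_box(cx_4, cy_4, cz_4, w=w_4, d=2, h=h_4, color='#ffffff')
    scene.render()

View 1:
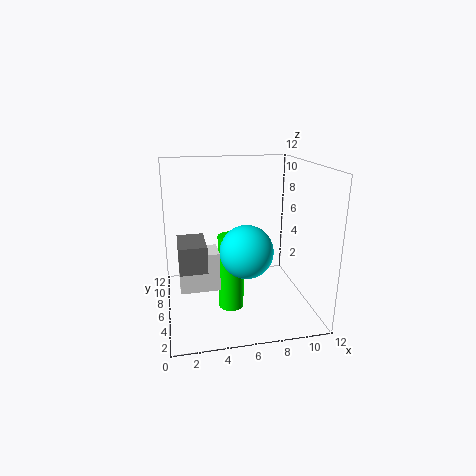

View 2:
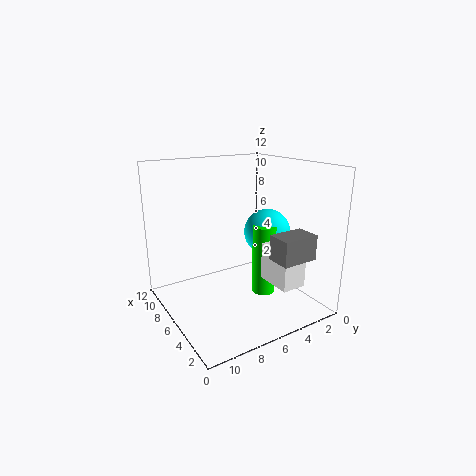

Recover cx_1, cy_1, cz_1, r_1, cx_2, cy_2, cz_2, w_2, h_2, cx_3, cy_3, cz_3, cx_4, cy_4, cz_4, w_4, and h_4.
cx_1 = 5, cy_1 = 4, cz_1 = 1, r_1 = 1, cx_2 = 1, cy_2 = 2, cz_2 = 5, w_2 = 2, h_2 = 2, cx_3 = 6, cy_3 = 3, cz_3 = 6, cx_4 = 1, cy_4 = 3, cz_4 = 3, w_4 = 3, h_4 = 3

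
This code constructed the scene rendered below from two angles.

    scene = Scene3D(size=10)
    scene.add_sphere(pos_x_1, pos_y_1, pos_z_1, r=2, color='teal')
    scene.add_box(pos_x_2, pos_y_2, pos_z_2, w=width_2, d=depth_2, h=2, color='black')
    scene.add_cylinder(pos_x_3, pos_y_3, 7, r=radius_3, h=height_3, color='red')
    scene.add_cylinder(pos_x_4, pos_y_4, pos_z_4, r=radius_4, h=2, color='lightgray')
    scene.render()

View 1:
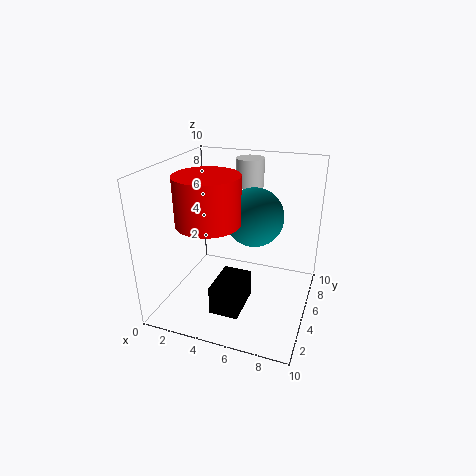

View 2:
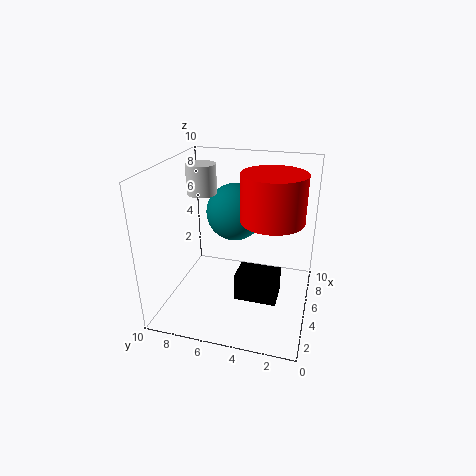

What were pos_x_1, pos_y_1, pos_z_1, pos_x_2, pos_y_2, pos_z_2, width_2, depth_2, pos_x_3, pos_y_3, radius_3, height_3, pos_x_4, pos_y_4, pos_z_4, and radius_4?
pos_x_1 = 6; pos_y_1 = 5.5; pos_z_1 = 6.5; pos_x_2 = 4; pos_y_2 = 2; pos_z_2 = 0.5; width_2 = 2; depth_2 = 3; pos_x_3 = 4; pos_y_3 = 2.5; radius_3 = 2; height_3 = 3; pos_x_4 = 5; pos_y_4 = 7.5; pos_z_4 = 8; radius_4 = 1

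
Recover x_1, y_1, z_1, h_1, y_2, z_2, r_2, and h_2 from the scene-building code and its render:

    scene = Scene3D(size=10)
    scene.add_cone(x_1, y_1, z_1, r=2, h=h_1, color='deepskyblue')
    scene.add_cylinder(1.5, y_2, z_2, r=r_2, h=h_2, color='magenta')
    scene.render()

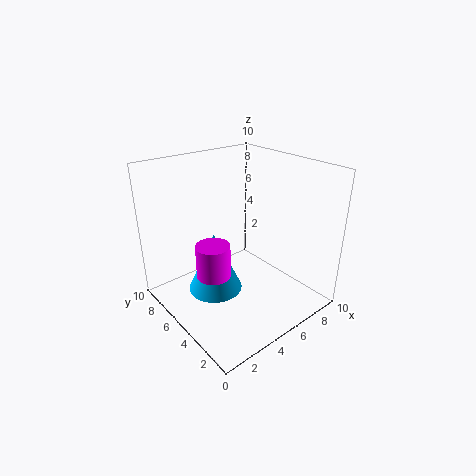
x_1 = 4, y_1 = 6.5, z_1 = 0.5, h_1 = 4.5, y_2 = 3, z_2 = 4.5, r_2 = 1, h_2 = 2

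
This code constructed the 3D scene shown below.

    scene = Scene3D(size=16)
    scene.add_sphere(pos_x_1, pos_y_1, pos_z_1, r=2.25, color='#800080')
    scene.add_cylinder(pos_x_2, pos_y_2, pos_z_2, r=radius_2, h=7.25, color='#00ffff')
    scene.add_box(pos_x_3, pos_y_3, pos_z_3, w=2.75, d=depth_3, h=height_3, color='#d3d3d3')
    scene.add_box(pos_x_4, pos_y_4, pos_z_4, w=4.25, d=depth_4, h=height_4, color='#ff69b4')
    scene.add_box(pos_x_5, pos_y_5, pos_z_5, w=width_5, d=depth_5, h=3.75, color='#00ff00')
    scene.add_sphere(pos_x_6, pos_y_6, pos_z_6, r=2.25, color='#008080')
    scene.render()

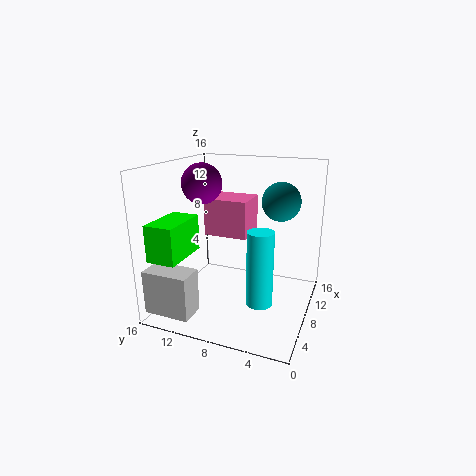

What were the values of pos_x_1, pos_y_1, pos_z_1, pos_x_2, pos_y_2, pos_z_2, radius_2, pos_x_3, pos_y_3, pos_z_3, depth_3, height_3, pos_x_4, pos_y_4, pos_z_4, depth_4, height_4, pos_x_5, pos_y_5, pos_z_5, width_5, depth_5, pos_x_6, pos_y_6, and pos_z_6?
pos_x_1 = 8
pos_y_1 = 12.25
pos_z_1 = 13.75
pos_x_2 = 2.75
pos_y_2 = 3.75
pos_z_2 = 3.75
radius_2 = 1.25
pos_x_3 = 0.75
pos_y_3 = 10.75
pos_z_3 = 1
depth_3 = 5
height_3 = 4.75
pos_x_4 = 8.25
pos_y_4 = 7.25
pos_z_4 = 7.75
depth_4 = 5
height_4 = 4.25
pos_x_5 = 0.25
pos_y_5 = 11.5
pos_z_5 = 7.25
width_5 = 5.25
depth_5 = 3
pos_x_6 = 12
pos_y_6 = 4.25
pos_z_6 = 11.5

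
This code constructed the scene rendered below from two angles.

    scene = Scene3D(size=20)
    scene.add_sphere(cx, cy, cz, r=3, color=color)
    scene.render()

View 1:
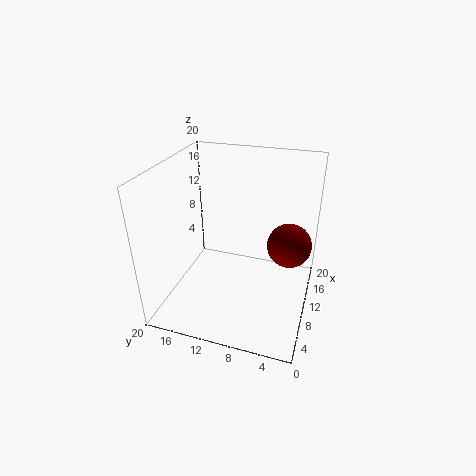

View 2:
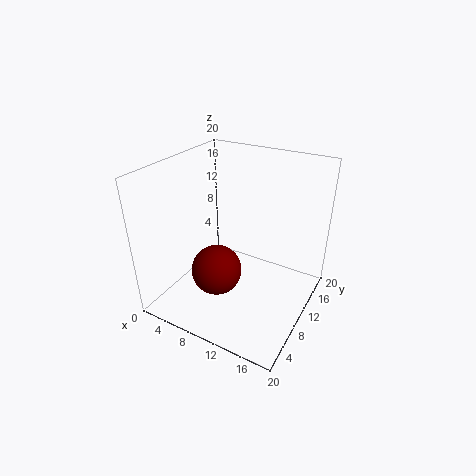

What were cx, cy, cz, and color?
cx = 11; cy = 3; cz = 9.5; color = 'maroon'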